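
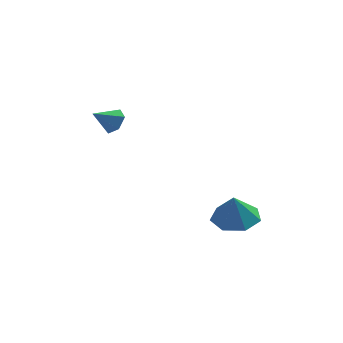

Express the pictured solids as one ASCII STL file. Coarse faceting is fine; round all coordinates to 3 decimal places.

solid 
facet normal 0.079 0.209 -0.975
outer loop
vertex 1.914 -3.201 -2.87
vertex 1.047 -2.896 -2.875
vertex 1.819 -2.425 -2.711
endloop
endfacet
facet normal 0.764 -0.038 0.644
outer loop
vertex 1.914 -3.201 -2.87
vertex 1.819 -2.425 -2.711
vertex 0.953 -3.144 -1.725
endloop
endfacet
facet normal 0.079 0.210 -0.975
outer loop
vertex 1.819 -2.425 -2.711
vertex 1.047 -2.896 -2.875
vertex 1.142 -2.003 -2.675
endloop
endfacet
facet normal 0.384 0.552 0.740
outer loop
vertex 1.819 -2.425 -2.711
vertex 1.142 -2.003 -2.675
vertex 0.953 -3.144 -1.725
endloop
endfacet
facet normal 0.079 0.210 -0.975
outer loop
vertex 1.142 -2.003 -2.675
vertex 1.047 -2.896 -2.875
vertex 0.393 -2.254 -2.79
endloop
endfacet
facet normal -0.321 0.637 0.701
outer loop
vertex 1.142 -2.003 -2.675
vertex 0.393 -2.254 -2.79
vertex 0.953 -3.144 -1.725
endloop
endfacet
facet normal 0.079 0.210 -0.975
outer loop
vertex 0.393 -2.254 -2.79
vertex 1.047 -2.896 -2.875
vertex 0.136 -2.989 -2.969
endloop
endfacet
facet normal -0.818 0.151 0.556
outer loop
vertex 0.393 -2.254 -2.79
vertex 0.136 -2.989 -2.969
vertex 0.953 -3.144 -1.725
endloop
endfacet
facet normal 0.079 0.210 -0.975
outer loop
vertex 0.136 -2.989 -2.969
vertex 1.047 -2.896 -2.875
vertex 0.565 -3.653 -3.077
endloop
endfacet
facet normal -0.733 -0.541 0.414
outer loop
vertex 0.136 -2.989 -2.969
vertex 0.565 -3.653 -3.077
vertex 0.953 -3.144 -1.725
endloop
endfacet
facet normal 0.079 0.210 -0.975
outer loop
vertex 0.565 -3.653 -3.077
vertex 1.047 -2.896 -2.875
vertex 1.356 -3.748 -3.033
endloop
endfacet
facet normal -0.131 -0.915 0.382
outer loop
vertex 0.565 -3.653 -3.077
vertex 1.356 -3.748 -3.033
vertex 0.953 -3.144 -1.725
endloop
endfacet
facet normal 0.079 0.210 -0.975
outer loop
vertex 1.356 -3.748 -3.033
vertex 1.047 -2.896 -2.875
vertex 1.914 -3.201 -2.87
endloop
endfacet
facet normal 0.536 -0.691 0.484
outer loop
vertex 1.356 -3.748 -3.033
vertex 1.914 -3.201 -2.87
vertex 0.953 -3.144 -1.725
endloop
endfacet
facet normal 0.743 0.348 -0.572
outer loop
vertex -3.047 -0.166 1.103
vertex -3.255 -0.464 0.651
vertex -3.435 0.079 0.748
endloop
endfacet
facet normal -0.305 0.594 0.744
outer loop
vertex -3.047 -0.166 1.103
vertex -3.435 0.079 0.748
vertex -4.005 -0.816 1.229
endloop
endfacet
facet normal 0.743 0.348 -0.572
outer loop
vertex -3.435 0.079 0.748
vertex -3.255 -0.464 0.651
vertex -3.643 -0.22 0.296
endloop
endfacet
facet normal -0.837 0.546 0.024
outer loop
vertex -3.435 0.079 0.748
vertex -3.643 -0.22 0.296
vertex -4.005 -0.816 1.229
endloop
endfacet
facet normal 0.743 0.348 -0.572
outer loop
vertex -3.643 -0.22 0.296
vertex -3.255 -0.464 0.651
vertex -3.463 -0.763 0.199
endloop
endfacet
facet normal -0.862 -0.203 -0.464
outer loop
vertex -3.643 -0.22 0.296
vertex -3.463 -0.763 0.199
vertex -4.005 -0.816 1.229
endloop
endfacet
facet normal 0.743 0.347 -0.572
outer loop
vertex -3.463 -0.763 0.199
vertex -3.255 -0.464 0.651
vertex -3.075 -1.007 0.555
endloop
endfacet
facet normal -0.355 -0.905 -0.233
outer loop
vertex -3.463 -0.763 0.199
vertex -3.075 -1.007 0.555
vertex -4.005 -0.816 1.229
endloop
endfacet
facet normal 0.743 0.347 -0.572
outer loop
vertex -3.075 -1.007 0.555
vertex -3.255 -0.464 0.651
vertex -2.867 -0.709 1.006
endloop
endfacet
facet normal 0.176 -0.857 0.485
outer loop
vertex -3.075 -1.007 0.555
vertex -2.867 -0.709 1.006
vertex -4.005 -0.816 1.229
endloop
endfacet
facet normal 0.743 0.348 -0.572
outer loop
vertex -2.867 -0.709 1.006
vertex -3.255 -0.464 0.651
vertex -3.047 -0.166 1.103
endloop
endfacet
facet normal 0.201 -0.107 0.974
outer loop
vertex -2.867 -0.709 1.006
vertex -3.047 -0.166 1.103
vertex -4.005 -0.816 1.229
endloop
endfacet

endsolid


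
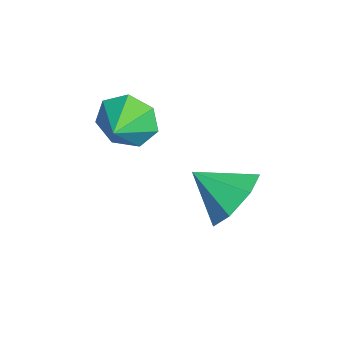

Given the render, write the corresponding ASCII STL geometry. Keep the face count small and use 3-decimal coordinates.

solid 
facet normal 0.235 0.803 -0.547
outer loop
vertex 3.974 2.426 -3.815
vertex 3.226 3.002 -3.291
vertex 4.269 2.866 -3.042
endloop
endfacet
facet normal 0.643 -0.745 0.178
outer loop
vertex 3.974 2.426 -3.815
vertex 4.269 2.866 -3.042
vertex 2.874 1.798 -2.469
endloop
endfacet
facet normal 0.235 0.803 -0.547
outer loop
vertex 4.269 2.866 -3.042
vertex 3.226 3.002 -3.291
vertex 3.778 3.409 -2.456
endloop
endfacet
facet normal 0.559 -0.320 0.765
outer loop
vertex 4.269 2.866 -3.042
vertex 3.778 3.409 -2.456
vertex 2.874 1.798 -2.469
endloop
endfacet
facet normal 0.236 0.803 -0.547
outer loop
vertex 3.778 3.409 -2.456
vertex 3.226 3.002 -3.291
vertex 2.873 3.646 -2.499
endloop
endfacet
facet normal -0.043 0.016 0.999
outer loop
vertex 3.778 3.409 -2.456
vertex 2.873 3.646 -2.499
vertex 2.874 1.798 -2.469
endloop
endfacet
facet normal 0.236 0.803 -0.548
outer loop
vertex 2.873 3.646 -2.499
vertex 3.226 3.002 -3.291
vertex 2.233 3.398 -3.138
endloop
endfacet
facet normal -0.709 0.011 0.705
outer loop
vertex 2.873 3.646 -2.499
vertex 2.233 3.398 -3.138
vertex 2.874 1.798 -2.469
endloop
endfacet
facet normal 0.236 0.803 -0.547
outer loop
vertex 2.233 3.398 -3.138
vertex 3.226 3.002 -3.291
vertex 2.342 2.852 -3.892
endloop
endfacet
facet normal -0.938 -0.332 0.105
outer loop
vertex 2.233 3.398 -3.138
vertex 2.342 2.852 -3.892
vertex 2.874 1.798 -2.469
endloop
endfacet
facet normal 0.236 0.803 -0.547
outer loop
vertex 2.342 2.852 -3.892
vertex 3.226 3.002 -3.291
vertex 3.117 2.419 -4.193
endloop
endfacet
facet normal -0.557 -0.753 -0.350
outer loop
vertex 2.342 2.852 -3.892
vertex 3.117 2.419 -4.193
vertex 2.874 1.798 -2.469
endloop
endfacet
facet normal 0.235 0.803 -0.547
outer loop
vertex 3.117 2.419 -4.193
vertex 3.226 3.002 -3.291
vertex 3.974 2.426 -3.815
endloop
endfacet
facet normal 0.147 -0.937 -0.317
outer loop
vertex 3.117 2.419 -4.193
vertex 3.974 2.426 -3.815
vertex 2.874 1.798 -2.469
endloop
endfacet
facet normal -0.916 0.266 -0.300
outer loop
vertex 2.445 0.343 -1.808
vertex 2.081 -0.025 -1.023
vertex 2.385 0.852 -1.173
endloop
endfacet
facet normal 0.873 0.417 -0.252
outer loop
vertex 2.445 0.343 -1.808
vertex 2.385 0.852 -1.173
vertex 3.079 -0.315 -0.697
endloop
endfacet
facet normal -0.916 0.266 -0.301
outer loop
vertex 2.385 0.852 -1.173
vertex 2.081 -0.025 -1.023
vertex 2.096 0.701 -0.426
endloop
endfacet
facet normal 0.711 0.583 0.393
outer loop
vertex 2.385 0.852 -1.173
vertex 2.096 0.701 -0.426
vertex 3.079 -0.315 -0.697
endloop
endfacet
facet normal -0.916 0.266 -0.300
outer loop
vertex 2.096 0.701 -0.426
vertex 2.081 -0.025 -1.023
vertex 1.796 0.003 -0.128
endloop
endfacet
facet normal 0.437 0.188 0.880
outer loop
vertex 2.096 0.701 -0.426
vertex 1.796 0.003 -0.128
vertex 3.079 -0.315 -0.697
endloop
endfacet
facet normal -0.916 0.267 -0.300
outer loop
vertex 1.796 0.003 -0.128
vertex 2.081 -0.025 -1.023
vertex 1.71 -0.715 -0.504
endloop
endfacet
facet normal 0.257 -0.472 0.843
outer loop
vertex 1.796 0.003 -0.128
vertex 1.71 -0.715 -0.504
vertex 3.079 -0.315 -0.697
endloop
endfacet
facet normal -0.916 0.267 -0.299
outer loop
vertex 1.71 -0.715 -0.504
vertex 2.081 -0.025 -1.023
vertex 1.903 -0.914 -1.272
endloop
endfacet
facet normal 0.307 -0.900 0.310
outer loop
vertex 1.71 -0.715 -0.504
vertex 1.903 -0.914 -1.272
vertex 3.079 -0.315 -0.697
endloop
endfacet
facet normal -0.916 0.267 -0.299
outer loop
vertex 1.903 -0.914 -1.272
vertex 2.081 -0.025 -1.023
vertex 2.23 -0.443 -1.852
endloop
endfacet
facet normal 0.549 -0.773 -0.318
outer loop
vertex 1.903 -0.914 -1.272
vertex 2.23 -0.443 -1.852
vertex 3.079 -0.315 -0.697
endloop
endfacet
facet normal -0.916 0.267 -0.299
outer loop
vertex 2.23 -0.443 -1.852
vertex 2.081 -0.025 -1.023
vertex 2.445 0.343 -1.808
endloop
endfacet
facet normal 0.801 -0.187 -0.568
outer loop
vertex 2.23 -0.443 -1.852
vertex 2.445 0.343 -1.808
vertex 3.079 -0.315 -0.697
endloop
endfacet

endsolid


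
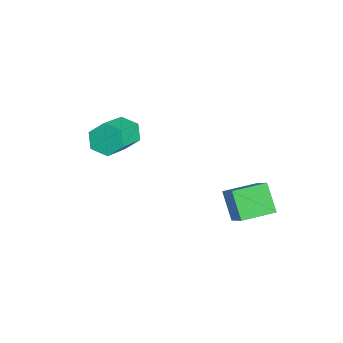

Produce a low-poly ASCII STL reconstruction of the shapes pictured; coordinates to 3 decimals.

solid 
facet normal -0.692 0.476 -0.543
outer loop
vertex -3.525 0.399 3.167
vertex -4.022 -0.157 3.313
vertex -3.975 0.442 3.778
endloop
endfacet
facet normal 0.413 0.878 0.242
outer loop
vertex -3.525 0.399 3.167
vertex -3.975 0.442 3.778
vertex -2.002 -0.647 4.36
endloop
endfacet
facet normal 0.413 0.878 0.242
outer loop
vertex -2.002 -0.647 4.36
vertex -3.975 0.442 3.778
vertex -2.451 -0.604 4.972
endloop
endfacet
facet normal 0.693 -0.475 0.542
outer loop
vertex -2.002 -0.647 4.36
vertex -2.451 -0.604 4.972
vertex -2.498 -1.203 4.507
endloop
endfacet
facet normal -0.693 0.475 -0.542
outer loop
vertex -3.975 0.442 3.778
vertex -4.022 -0.157 3.313
vertex -4.471 -0.114 3.925
endloop
endfacet
facet normal -0.305 0.488 0.817
outer loop
vertex -3.975 0.442 3.778
vertex -4.471 -0.114 3.925
vertex -2.451 -0.604 4.972
endloop
endfacet
facet normal -0.306 0.488 0.818
outer loop
vertex -2.451 -0.604 4.972
vertex -4.471 -0.114 3.925
vertex -2.948 -1.16 5.118
endloop
endfacet
facet normal 0.692 -0.476 0.543
outer loop
vertex -2.451 -0.604 4.972
vertex -2.948 -1.16 5.118
vertex -2.498 -1.203 4.507
endloop
endfacet
facet normal -0.693 0.475 -0.542
outer loop
vertex -4.471 -0.114 3.925
vertex -4.022 -0.157 3.313
vertex -4.518 -0.713 3.46
endloop
endfacet
facet normal -0.719 -0.390 0.575
outer loop
vertex -4.471 -0.114 3.925
vertex -4.518 -0.713 3.46
vertex -2.948 -1.16 5.118
endloop
endfacet
facet normal -0.719 -0.390 0.575
outer loop
vertex -2.948 -1.16 5.118
vertex -4.518 -0.713 3.46
vertex -2.995 -1.759 4.653
endloop
endfacet
facet normal 0.692 -0.476 0.543
outer loop
vertex -2.948 -1.16 5.118
vertex -2.995 -1.759 4.653
vertex -2.498 -1.203 4.507
endloop
endfacet
facet normal -0.693 0.475 -0.542
outer loop
vertex -4.518 -0.713 3.46
vertex -4.022 -0.157 3.313
vertex -4.069 -0.756 2.848
endloop
endfacet
facet normal -0.414 -0.878 -0.242
outer loop
vertex -4.518 -0.713 3.46
vertex -4.069 -0.756 2.848
vertex -2.995 -1.759 4.653
endloop
endfacet
facet normal -0.413 -0.878 -0.242
outer loop
vertex -2.995 -1.759 4.653
vertex -4.069 -0.756 2.848
vertex -2.545 -1.802 4.042
endloop
endfacet
facet normal 0.692 -0.476 0.543
outer loop
vertex -2.995 -1.759 4.653
vertex -2.545 -1.802 4.042
vertex -2.498 -1.203 4.507
endloop
endfacet
facet normal -0.692 0.476 -0.543
outer loop
vertex -4.069 -0.756 2.848
vertex -4.022 -0.157 3.313
vertex -3.572 -0.2 2.702
endloop
endfacet
facet normal 0.306 -0.488 -0.818
outer loop
vertex -4.069 -0.756 2.848
vertex -3.572 -0.2 2.702
vertex -2.545 -1.802 4.042
endloop
endfacet
facet normal 0.305 -0.488 -0.818
outer loop
vertex -2.545 -1.802 4.042
vertex -3.572 -0.2 2.702
vertex -2.049 -1.246 3.895
endloop
endfacet
facet normal 0.693 -0.475 0.542
outer loop
vertex -2.545 -1.802 4.042
vertex -2.049 -1.246 3.895
vertex -2.498 -1.203 4.507
endloop
endfacet
facet normal -0.692 0.476 -0.543
outer loop
vertex -3.572 -0.2 2.702
vertex -4.022 -0.157 3.313
vertex -3.525 0.399 3.167
endloop
endfacet
facet normal 0.719 0.390 -0.575
outer loop
vertex -3.572 -0.2 2.702
vertex -3.525 0.399 3.167
vertex -2.049 -1.246 3.895
endloop
endfacet
facet normal 0.719 0.390 -0.575
outer loop
vertex -2.049 -1.246 3.895
vertex -3.525 0.399 3.167
vertex -2.002 -0.647 4.36
endloop
endfacet
facet normal 0.693 -0.475 0.542
outer loop
vertex -2.049 -1.246 3.895
vertex -2.002 -0.647 4.36
vertex -2.498 -1.203 4.507
endloop
endfacet
facet normal -0.716 -0.017 -0.697
outer loop
vertex -0.145 2.801 2.433
vertex -0.239 4.206 2.496
vertex 0.793 2.907 1.467
endloop
endfacet
facet normal 0.067 -0.997 -0.044
outer loop
vertex 1.939 2.934 2.584
vertex -0.145 2.801 2.433
vertex 0.793 2.907 1.467
endloop
endfacet
facet normal -0.716 -0.016 -0.698
outer loop
vertex 0.793 2.907 1.467
vertex -0.239 4.206 2.496
vertex 0.699 4.313 1.531
endloop
endfacet
facet normal 0.695 0.079 -0.715
outer loop
vertex 0.699 4.313 1.531
vertex 1.939 2.934 2.584
vertex 0.793 2.907 1.467
endloop
endfacet
facet normal -0.695 -0.079 0.715
outer loop
vertex -0.145 2.801 2.433
vertex 0.907 4.233 3.613
vertex -0.239 4.206 2.496
endloop
endfacet
facet normal 0.067 -0.997 -0.045
outer loop
vertex 1.001 2.827 3.549
vertex -0.145 2.801 2.433
vertex 1.939 2.934 2.584
endloop
endfacet
facet normal -0.695 -0.079 0.715
outer loop
vertex 1.001 2.827 3.549
vertex 0.907 4.233 3.613
vertex -0.145 2.801 2.433
endloop
endfacet
facet normal -0.067 0.997 0.045
outer loop
vertex -0.239 4.206 2.496
vertex 0.907 4.233 3.613
vertex 0.699 4.313 1.531
endloop
endfacet
facet normal 0.695 0.079 -0.715
outer loop
vertex 1.845 4.339 2.647
vertex 1.939 2.934 2.584
vertex 0.699 4.313 1.531
endloop
endfacet
facet normal -0.066 0.997 0.045
outer loop
vertex 0.699 4.313 1.531
vertex 0.907 4.233 3.613
vertex 1.845 4.339 2.647
endloop
endfacet
facet normal 0.716 0.017 0.698
outer loop
vertex 1.845 4.339 2.647
vertex 1.001 2.827 3.549
vertex 1.939 2.934 2.584
endloop
endfacet
facet normal 0.716 0.016 0.697
outer loop
vertex 0.907 4.233 3.613
vertex 1.001 2.827 3.549
vertex 1.845 4.339 2.647
endloop
endfacet

endsolid


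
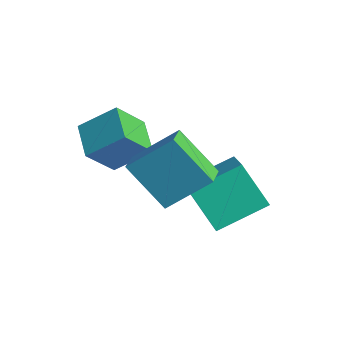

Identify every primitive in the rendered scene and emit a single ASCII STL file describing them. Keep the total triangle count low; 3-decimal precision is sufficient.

solid 
facet normal -0.470 -0.652 -0.595
outer loop
vertex -1.391 -2.124 1.804
vertex -2.748 -1.539 2.235
vertex -1.316 -0.996 0.508
endloop
endfacet
facet normal 0.881 -0.380 -0.280
outer loop
vertex -0.512 0.119 1.525
vertex -1.391 -2.124 1.804
vertex -1.316 -0.996 0.508
endloop
endfacet
facet normal -0.470 -0.652 -0.595
outer loop
vertex -1.316 -0.996 0.508
vertex -2.748 -1.539 2.235
vertex -2.673 -0.411 0.939
endloop
endfacet
facet normal 0.043 0.656 -0.754
outer loop
vertex -2.673 -0.411 0.939
vertex -0.512 0.119 1.525
vertex -1.316 -0.996 0.508
endloop
endfacet
facet normal -0.043 -0.656 0.754
outer loop
vertex -1.391 -2.124 1.804
vertex -1.944 -0.424 3.252
vertex -2.748 -1.539 2.235
endloop
endfacet
facet normal 0.881 -0.380 -0.280
outer loop
vertex -0.587 -1.009 2.821
vertex -1.391 -2.124 1.804
vertex -0.512 0.119 1.525
endloop
endfacet
facet normal -0.043 -0.656 0.754
outer loop
vertex -0.587 -1.009 2.821
vertex -1.944 -0.424 3.252
vertex -1.391 -2.124 1.804
endloop
endfacet
facet normal -0.881 0.380 0.280
outer loop
vertex -2.748 -1.539 2.235
vertex -1.944 -0.424 3.252
vertex -2.673 -0.411 0.939
endloop
endfacet
facet normal 0.043 0.656 -0.754
outer loop
vertex -1.869 0.704 1.956
vertex -0.512 0.119 1.525
vertex -2.673 -0.411 0.939
endloop
endfacet
facet normal -0.881 0.380 0.280
outer loop
vertex -2.673 -0.411 0.939
vertex -1.944 -0.424 3.252
vertex -1.869 0.704 1.956
endloop
endfacet
facet normal 0.470 0.652 0.595
outer loop
vertex -1.869 0.704 1.956
vertex -0.587 -1.009 2.821
vertex -0.512 0.119 1.525
endloop
endfacet
facet normal 0.470 0.652 0.595
outer loop
vertex -1.944 -0.424 3.252
vertex -0.587 -1.009 2.821
vertex -1.869 0.704 1.956
endloop
endfacet
facet normal -0.647 0.693 -0.319
outer loop
vertex 0.688 0.383 3.389
vertex 2.116 1.001 1.834
vertex -0.153 -1.011 2.064
endloop
endfacet
facet normal -0.649 -0.281 0.707
outer loop
vertex 0.584 -1.801 2.426
vertex 0.688 0.383 3.389
vertex -0.153 -1.011 2.064
endloop
endfacet
facet normal -0.647 0.693 -0.318
outer loop
vertex -0.153 -1.011 2.064
vertex 2.116 1.001 1.834
vertex 1.274 -0.393 0.508
endloop
endfacet
facet normal -0.401 -0.664 -0.631
outer loop
vertex 1.274 -0.393 0.508
vertex 0.584 -1.801 2.426
vertex -0.153 -1.011 2.064
endloop
endfacet
facet normal 0.401 0.663 0.632
outer loop
vertex 0.688 0.383 3.389
vertex 2.853 0.211 2.196
vertex 2.116 1.001 1.834
endloop
endfacet
facet normal -0.649 -0.281 0.707
outer loop
vertex 1.426 -0.407 3.752
vertex 0.688 0.383 3.389
vertex 0.584 -1.801 2.426
endloop
endfacet
facet normal 0.401 0.664 0.631
outer loop
vertex 1.426 -0.407 3.752
vertex 2.853 0.211 2.196
vertex 0.688 0.383 3.389
endloop
endfacet
facet normal 0.649 0.281 -0.707
outer loop
vertex 2.116 1.001 1.834
vertex 2.853 0.211 2.196
vertex 1.274 -0.393 0.508
endloop
endfacet
facet normal -0.400 -0.664 -0.631
outer loop
vertex 2.012 -1.183 0.871
vertex 0.584 -1.801 2.426
vertex 1.274 -0.393 0.508
endloop
endfacet
facet normal 0.649 0.281 -0.707
outer loop
vertex 1.274 -0.393 0.508
vertex 2.853 0.211 2.196
vertex 2.012 -1.183 0.871
endloop
endfacet
facet normal 0.647 -0.693 0.318
outer loop
vertex 2.012 -1.183 0.871
vertex 1.426 -0.407 3.752
vertex 0.584 -1.801 2.426
endloop
endfacet
facet normal 0.647 -0.693 0.318
outer loop
vertex 2.853 0.211 2.196
vertex 1.426 -0.407 3.752
vertex 2.012 -1.183 0.871
endloop
endfacet
facet normal -0.610 -0.161 0.776
outer loop
vertex 1.705 2.331 1.232
vertex 0.203 3.16 0.224
vertex 1.183 0.398 0.42
endloop
endfacet
facet normal 0.755 -0.417 0.507
outer loop
vertex 2.397 0.72 -1.124
vertex 1.705 2.331 1.232
vertex 1.183 0.398 0.42
endloop
endfacet
facet normal -0.610 -0.161 0.776
outer loop
vertex 1.183 0.398 0.42
vertex 0.203 3.16 0.224
vertex -0.319 1.228 -0.588
endloop
endfacet
facet normal -0.242 -0.894 -0.376
outer loop
vertex -0.319 1.228 -0.588
vertex 2.397 0.72 -1.124
vertex 1.183 0.398 0.42
endloop
endfacet
facet normal 0.241 0.895 0.376
outer loop
vertex 1.705 2.331 1.232
vertex 1.417 3.482 -1.32
vertex 0.203 3.16 0.224
endloop
endfacet
facet normal 0.755 -0.417 0.507
outer loop
vertex 2.919 2.652 -0.312
vertex 1.705 2.331 1.232
vertex 2.397 0.72 -1.124
endloop
endfacet
facet normal 0.242 0.894 0.376
outer loop
vertex 2.919 2.652 -0.312
vertex 1.417 3.482 -1.32
vertex 1.705 2.331 1.232
endloop
endfacet
facet normal -0.755 0.417 -0.507
outer loop
vertex 0.203 3.16 0.224
vertex 1.417 3.482 -1.32
vertex -0.319 1.228 -0.588
endloop
endfacet
facet normal -0.242 -0.895 -0.376
outer loop
vertex 0.895 1.549 -2.132
vertex 2.397 0.72 -1.124
vertex -0.319 1.228 -0.588
endloop
endfacet
facet normal -0.755 0.417 -0.507
outer loop
vertex -0.319 1.228 -0.588
vertex 1.417 3.482 -1.32
vertex 0.895 1.549 -2.132
endloop
endfacet
facet normal 0.610 0.161 -0.776
outer loop
vertex 0.895 1.549 -2.132
vertex 2.919 2.652 -0.312
vertex 2.397 0.72 -1.124
endloop
endfacet
facet normal 0.610 0.161 -0.776
outer loop
vertex 1.417 3.482 -1.32
vertex 2.919 2.652 -0.312
vertex 0.895 1.549 -2.132
endloop
endfacet

endsolid


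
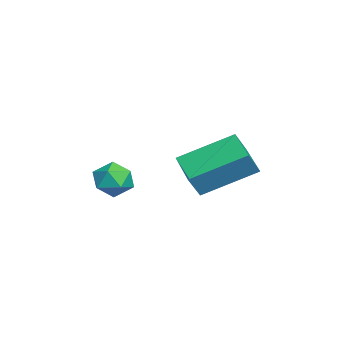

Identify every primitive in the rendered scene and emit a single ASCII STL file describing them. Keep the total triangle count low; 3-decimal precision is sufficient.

solid 
facet normal -0.437 0.360 -0.824
outer loop
vertex -1.053 2.312 2.296
vertex 0.033 2.684 1.883
vertex -0.81 0.663 1.447
endloop
endfacet
facet normal -0.890 -0.305 0.338
outer loop
vertex -0.413 0.336 2.197
vertex -1.053 2.312 2.296
vertex -0.81 0.663 1.447
endloop
endfacet
facet normal -0.437 0.360 -0.824
outer loop
vertex -0.81 0.663 1.447
vertex 0.033 2.684 1.883
vertex 0.275 1.036 1.034
endloop
endfacet
facet normal 0.130 -0.882 -0.453
outer loop
vertex 0.275 1.036 1.034
vertex -0.413 0.336 2.197
vertex -0.81 0.663 1.447
endloop
endfacet
facet normal -0.130 0.882 0.453
outer loop
vertex -1.053 2.312 2.296
vertex 0.43 2.357 2.633
vertex 0.033 2.684 1.883
endloop
endfacet
facet normal -0.890 -0.305 0.339
outer loop
vertex -0.655 1.984 3.046
vertex -1.053 2.312 2.296
vertex -0.413 0.336 2.197
endloop
endfacet
facet normal -0.130 0.881 0.454
outer loop
vertex -0.655 1.984 3.046
vertex 0.43 2.357 2.633
vertex -1.053 2.312 2.296
endloop
endfacet
facet normal 0.890 0.305 -0.338
outer loop
vertex 0.033 2.684 1.883
vertex 0.43 2.357 2.633
vertex 0.275 1.036 1.034
endloop
endfacet
facet normal 0.129 -0.882 -0.454
outer loop
vertex 0.673 0.708 1.784
vertex -0.413 0.336 2.197
vertex 0.275 1.036 1.034
endloop
endfacet
facet normal 0.890 0.306 -0.339
outer loop
vertex 0.275 1.036 1.034
vertex 0.43 2.357 2.633
vertex 0.673 0.708 1.784
endloop
endfacet
facet normal 0.437 -0.360 0.824
outer loop
vertex 0.673 0.708 1.784
vertex -0.655 1.984 3.046
vertex -0.413 0.336 2.197
endloop
endfacet
facet normal 0.437 -0.360 0.824
outer loop
vertex 0.43 2.357 2.633
vertex -0.655 1.984 3.046
vertex 0.673 0.708 1.784
endloop
endfacet
facet normal -0.852 0.087 0.516
outer loop
vertex -0.684 -0.992 1.554
vertex -0.796 -1.651 1.48
vertex -0.451 -1.426 2.012
endloop
endfacet
facet normal -0.376 0.570 0.731
outer loop
vertex -0.684 -0.992 1.554
vertex -0.451 -1.426 2.012
vertex -0.067 -0.912 1.809
endloop
endfacet
facet normal -0.194 0.967 0.165
outer loop
vertex -0.684 -0.992 1.554
vertex -0.067 -0.912 1.809
vertex -0.173 -0.821 1.151
endloop
endfacet
facet normal -0.557 0.729 -0.397
outer loop
vertex -0.684 -0.992 1.554
vertex -0.173 -0.821 1.151
vertex -0.624 -1.277 0.947
endloop
endfacet
facet normal -0.966 0.185 -0.182
outer loop
vertex -0.684 -0.992 1.554
vertex -0.624 -1.277 0.947
vertex -0.796 -1.651 1.48
endloop
endfacet
facet normal 0.206 0.222 0.953
outer loop
vertex -0.067 -0.912 1.809
vertex -0.451 -1.426 2.012
vertex 0.204 -1.523 1.893
endloop
endfacet
facet normal -0.565 -0.561 0.604
outer loop
vertex -0.451 -1.426 2.012
vertex -0.796 -1.651 1.48
vertex -0.247 -1.979 1.689
endloop
endfacet
facet normal -0.749 -0.404 -0.525
outer loop
vertex -0.796 -1.651 1.48
vertex -0.624 -1.277 0.947
vertex -0.353 -1.888 1.031
endloop
endfacet
facet normal -0.088 0.478 -0.874
outer loop
vertex -0.624 -1.277 0.947
vertex -0.173 -0.821 1.151
vertex 0.031 -1.374 0.828
endloop
endfacet
facet normal 0.502 0.864 0.039
outer loop
vertex -0.173 -0.821 1.151
vertex -0.067 -0.912 1.809
vertex 0.376 -1.149 1.36
endloop
endfacet
facet normal 0.557 -0.729 0.397
outer loop
vertex 0.264 -1.808 1.286
vertex 0.204 -1.523 1.893
vertex -0.247 -1.979 1.689
endloop
endfacet
facet normal 0.194 -0.967 -0.165
outer loop
vertex 0.264 -1.808 1.286
vertex -0.247 -1.979 1.689
vertex -0.353 -1.888 1.031
endloop
endfacet
facet normal 0.376 -0.570 -0.731
outer loop
vertex 0.264 -1.808 1.286
vertex -0.353 -1.888 1.031
vertex 0.031 -1.374 0.828
endloop
endfacet
facet normal 0.852 -0.087 -0.516
outer loop
vertex 0.264 -1.808 1.286
vertex 0.031 -1.374 0.828
vertex 0.376 -1.149 1.36
endloop
endfacet
facet normal 0.966 -0.185 0.182
outer loop
vertex 0.264 -1.808 1.286
vertex 0.376 -1.149 1.36
vertex 0.204 -1.523 1.893
endloop
endfacet
facet normal 0.088 -0.478 0.874
outer loop
vertex -0.247 -1.979 1.689
vertex 0.204 -1.523 1.893
vertex -0.451 -1.426 2.012
endloop
endfacet
facet normal -0.502 -0.864 -0.039
outer loop
vertex -0.353 -1.888 1.031
vertex -0.247 -1.979 1.689
vertex -0.796 -1.651 1.48
endloop
endfacet
facet normal -0.206 -0.222 -0.953
outer loop
vertex 0.031 -1.374 0.828
vertex -0.353 -1.888 1.031
vertex -0.624 -1.277 0.947
endloop
endfacet
facet normal 0.565 0.561 -0.604
outer loop
vertex 0.376 -1.149 1.36
vertex 0.031 -1.374 0.828
vertex -0.173 -0.821 1.151
endloop
endfacet
facet normal 0.749 0.404 0.525
outer loop
vertex 0.204 -1.523 1.893
vertex 0.376 -1.149 1.36
vertex -0.067 -0.912 1.809
endloop
endfacet

endsolid


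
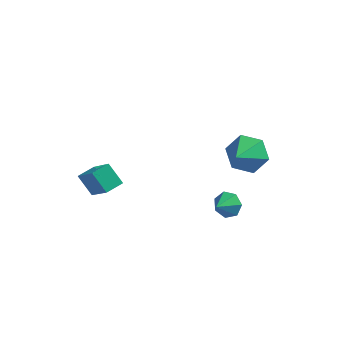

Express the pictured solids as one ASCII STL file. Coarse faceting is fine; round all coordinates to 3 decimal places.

solid 
facet normal 0.058 0.837 -0.544
outer loop
vertex 3.124 3.05 -3.365
vertex 2.618 3.595 -2.581
vertex 3.696 3.522 -2.579
endloop
endfacet
facet normal 0.709 -0.698 -0.097
outer loop
vertex 3.124 3.05 -3.365
vertex 3.696 3.522 -2.579
vertex 2.522 2.205 -1.679
endloop
endfacet
facet normal 0.058 0.837 -0.544
outer loop
vertex 3.696 3.522 -2.579
vertex 2.618 3.595 -2.581
vertex 3.19 4.066 -1.796
endloop
endfacet
facet normal 0.739 -0.225 0.634
outer loop
vertex 3.696 3.522 -2.579
vertex 3.19 4.066 -1.796
vertex 2.522 2.205 -1.679
endloop
endfacet
facet normal 0.058 0.837 -0.544
outer loop
vertex 3.19 4.066 -1.796
vertex 2.618 3.595 -2.581
vertex 2.112 4.139 -1.798
endloop
endfacet
facet normal 0.002 0.062 0.998
outer loop
vertex 3.19 4.066 -1.796
vertex 2.112 4.139 -1.798
vertex 2.522 2.205 -1.679
endloop
endfacet
facet normal 0.058 0.837 -0.544
outer loop
vertex 2.112 4.139 -1.798
vertex 2.618 3.595 -2.581
vertex 1.541 3.668 -2.584
endloop
endfacet
facet normal -0.766 -0.124 0.631
outer loop
vertex 2.112 4.139 -1.798
vertex 1.541 3.668 -2.584
vertex 2.522 2.205 -1.679
endloop
endfacet
facet normal 0.058 0.837 -0.544
outer loop
vertex 1.541 3.668 -2.584
vertex 2.618 3.595 -2.581
vertex 2.046 3.124 -3.367
endloop
endfacet
facet normal -0.797 -0.596 -0.100
outer loop
vertex 1.541 3.668 -2.584
vertex 2.046 3.124 -3.367
vertex 2.522 2.205 -1.679
endloop
endfacet
facet normal 0.058 0.837 -0.544
outer loop
vertex 2.046 3.124 -3.367
vertex 2.618 3.595 -2.581
vertex 3.124 3.05 -3.365
endloop
endfacet
facet normal -0.060 -0.884 -0.464
outer loop
vertex 2.046 3.124 -3.367
vertex 3.124 3.05 -3.365
vertex 2.522 2.205 -1.679
endloop
endfacet
facet normal 0.209 0.822 -0.529
outer loop
vertex 3.934 -1.87 -1.726
vertex 3.392 -1.55 -1.443
vertex 4.044 -1.572 -1.219
endloop
endfacet
facet normal 0.725 -0.651 0.225
outer loop
vertex 3.934 -1.87 -1.726
vertex 4.044 -1.572 -1.219
vertex 3.168 -2.43 -0.877
endloop
endfacet
facet normal 0.210 0.822 -0.529
outer loop
vertex 4.044 -1.572 -1.219
vertex 3.392 -1.55 -1.443
vertex 3.664 -1.257 -0.88
endloop
endfacet
facet normal 0.538 -0.225 0.812
outer loop
vertex 4.044 -1.572 -1.219
vertex 3.664 -1.257 -0.88
vertex 3.168 -2.43 -0.877
endloop
endfacet
facet normal 0.209 0.822 -0.529
outer loop
vertex 3.664 -1.257 -0.88
vertex 3.392 -1.55 -1.443
vertex 3.079 -1.163 -0.965
endloop
endfacet
facet normal -0.134 0.059 0.989
outer loop
vertex 3.664 -1.257 -0.88
vertex 3.079 -1.163 -0.965
vertex 3.168 -2.43 -0.877
endloop
endfacet
facet normal 0.210 0.823 -0.529
outer loop
vertex 3.079 -1.163 -0.965
vertex 3.392 -1.55 -1.443
vertex 2.73 -1.36 -1.41
endloop
endfacet
facet normal -0.784 -0.012 0.620
outer loop
vertex 3.079 -1.163 -0.965
vertex 2.73 -1.36 -1.41
vertex 3.168 -2.43 -0.877
endloop
endfacet
facet normal 0.210 0.823 -0.529
outer loop
vertex 2.73 -1.36 -1.41
vertex 3.392 -1.55 -1.443
vertex 2.879 -1.7 -1.88
endloop
endfacet
facet normal -0.923 -0.385 -0.014
outer loop
vertex 2.73 -1.36 -1.41
vertex 2.879 -1.7 -1.88
vertex 3.168 -2.43 -0.877
endloop
endfacet
facet normal 0.210 0.822 -0.529
outer loop
vertex 2.879 -1.7 -1.88
vertex 3.392 -1.55 -1.443
vertex 3.415 -1.927 -2.02
endloop
endfacet
facet normal -0.445 -0.780 -0.440
outer loop
vertex 2.879 -1.7 -1.88
vertex 3.415 -1.927 -2.02
vertex 3.168 -2.43 -0.877
endloop
endfacet
facet normal 0.209 0.822 -0.529
outer loop
vertex 3.415 -1.927 -2.02
vertex 3.392 -1.55 -1.443
vertex 3.934 -1.87 -1.726
endloop
endfacet
facet normal 0.287 -0.898 -0.333
outer loop
vertex 3.415 -1.927 -2.02
vertex 3.934 -1.87 -1.726
vertex 3.168 -2.43 -0.877
endloop
endfacet
facet normal -0.664 0.273 0.696
outer loop
vertex -2.3 -2.979 0.212
vertex -1.833 -2.237 0.366
vertex -3.43 -1.961 -1.265
endloop
endfacet
facet normal -0.524 -0.834 -0.173
outer loop
vertex -2.647 -2.283 -2.086
vertex -2.3 -2.979 0.212
vertex -3.43 -1.961 -1.265
endloop
endfacet
facet normal -0.664 0.273 0.696
outer loop
vertex -3.43 -1.961 -1.265
vertex -1.833 -2.237 0.366
vertex -2.963 -1.219 -1.111
endloop
endfacet
facet normal -0.533 0.480 -0.697
outer loop
vertex -2.963 -1.219 -1.111
vertex -2.647 -2.283 -2.086
vertex -3.43 -1.961 -1.265
endloop
endfacet
facet normal 0.533 -0.480 0.697
outer loop
vertex -2.3 -2.979 0.212
vertex -1.05 -2.559 -0.455
vertex -1.833 -2.237 0.366
endloop
endfacet
facet normal -0.524 -0.834 -0.173
outer loop
vertex -1.517 -3.301 -0.609
vertex -2.3 -2.979 0.212
vertex -2.647 -2.283 -2.086
endloop
endfacet
facet normal 0.533 -0.480 0.697
outer loop
vertex -1.517 -3.301 -0.609
vertex -1.05 -2.559 -0.455
vertex -2.3 -2.979 0.212
endloop
endfacet
facet normal 0.524 0.834 0.173
outer loop
vertex -1.833 -2.237 0.366
vertex -1.05 -2.559 -0.455
vertex -2.963 -1.219 -1.111
endloop
endfacet
facet normal -0.533 0.480 -0.697
outer loop
vertex -2.18 -1.541 -1.932
vertex -2.647 -2.283 -2.086
vertex -2.963 -1.219 -1.111
endloop
endfacet
facet normal 0.524 0.834 0.173
outer loop
vertex -2.963 -1.219 -1.111
vertex -1.05 -2.559 -0.455
vertex -2.18 -1.541 -1.932
endloop
endfacet
facet normal 0.664 -0.273 -0.696
outer loop
vertex -2.18 -1.541 -1.932
vertex -1.517 -3.301 -0.609
vertex -2.647 -2.283 -2.086
endloop
endfacet
facet normal 0.664 -0.273 -0.696
outer loop
vertex -1.05 -2.559 -0.455
vertex -1.517 -3.301 -0.609
vertex -2.18 -1.541 -1.932
endloop
endfacet

endsolid


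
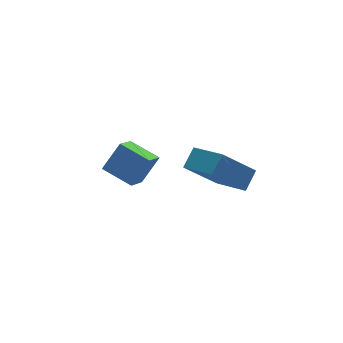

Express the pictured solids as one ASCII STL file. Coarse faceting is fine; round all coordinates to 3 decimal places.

solid 
facet normal -0.551 -0.546 0.631
outer loop
vertex -2.731 0.231 4.456
vertex -3.445 1.387 4.833
vertex -3.64 -0.005 3.458
endloop
endfacet
facet normal 0.507 -0.820 -0.268
outer loop
vertex -2.775 0.853 2.467
vertex -2.731 0.231 4.456
vertex -3.64 -0.005 3.458
endloop
endfacet
facet normal -0.551 -0.546 0.631
outer loop
vertex -3.64 -0.005 3.458
vertex -3.445 1.387 4.833
vertex -4.354 1.151 3.835
endloop
endfacet
facet normal -0.663 -0.172 -0.728
outer loop
vertex -4.354 1.151 3.835
vertex -2.775 0.853 2.467
vertex -3.64 -0.005 3.458
endloop
endfacet
facet normal 0.663 0.172 0.728
outer loop
vertex -2.731 0.231 4.456
vertex -2.58 2.245 3.842
vertex -3.445 1.387 4.833
endloop
endfacet
facet normal 0.507 -0.820 -0.268
outer loop
vertex -1.866 1.089 3.465
vertex -2.731 0.231 4.456
vertex -2.775 0.853 2.467
endloop
endfacet
facet normal 0.663 0.172 0.728
outer loop
vertex -1.866 1.089 3.465
vertex -2.58 2.245 3.842
vertex -2.731 0.231 4.456
endloop
endfacet
facet normal -0.507 0.820 0.268
outer loop
vertex -3.445 1.387 4.833
vertex -2.58 2.245 3.842
vertex -4.354 1.151 3.835
endloop
endfacet
facet normal -0.663 -0.172 -0.728
outer loop
vertex -3.489 2.009 2.844
vertex -2.775 0.853 2.467
vertex -4.354 1.151 3.835
endloop
endfacet
facet normal -0.507 0.820 0.268
outer loop
vertex -4.354 1.151 3.835
vertex -2.58 2.245 3.842
vertex -3.489 2.009 2.844
endloop
endfacet
facet normal 0.551 0.546 -0.631
outer loop
vertex -3.489 2.009 2.844
vertex -1.866 1.089 3.465
vertex -2.775 0.853 2.467
endloop
endfacet
facet normal 0.551 0.546 -0.631
outer loop
vertex -2.58 2.245 3.842
vertex -1.866 1.089 3.465
vertex -3.489 2.009 2.844
endloop
endfacet
facet normal -0.683 0.171 0.710
outer loop
vertex 1.045 1.178 2.241
vertex 0.595 2.848 1.407
vertex 0.305 0.682 1.649
endloop
endfacet
facet normal 0.235 -0.869 0.435
outer loop
vertex 1.705 0.332 0.193
vertex 1.045 1.178 2.241
vertex 0.305 0.682 1.649
endloop
endfacet
facet normal -0.683 0.171 0.710
outer loop
vertex 0.305 0.682 1.649
vertex 0.595 2.848 1.407
vertex -0.145 2.352 0.815
endloop
endfacet
facet normal -0.692 -0.463 -0.554
outer loop
vertex -0.145 2.352 0.815
vertex 1.705 0.332 0.193
vertex 0.305 0.682 1.649
endloop
endfacet
facet normal 0.692 0.463 0.554
outer loop
vertex 1.045 1.178 2.241
vertex 1.995 2.498 -0.049
vertex 0.595 2.848 1.407
endloop
endfacet
facet normal 0.235 -0.869 0.435
outer loop
vertex 2.445 0.828 0.785
vertex 1.045 1.178 2.241
vertex 1.705 0.332 0.193
endloop
endfacet
facet normal 0.692 0.463 0.554
outer loop
vertex 2.445 0.828 0.785
vertex 1.995 2.498 -0.049
vertex 1.045 1.178 2.241
endloop
endfacet
facet normal -0.235 0.869 -0.435
outer loop
vertex 0.595 2.848 1.407
vertex 1.995 2.498 -0.049
vertex -0.145 2.352 0.815
endloop
endfacet
facet normal -0.692 -0.463 -0.554
outer loop
vertex 1.255 2.002 -0.641
vertex 1.705 0.332 0.193
vertex -0.145 2.352 0.815
endloop
endfacet
facet normal -0.235 0.869 -0.435
outer loop
vertex -0.145 2.352 0.815
vertex 1.995 2.498 -0.049
vertex 1.255 2.002 -0.641
endloop
endfacet
facet normal 0.683 -0.171 -0.710
outer loop
vertex 1.255 2.002 -0.641
vertex 2.445 0.828 0.785
vertex 1.705 0.332 0.193
endloop
endfacet
facet normal 0.683 -0.171 -0.710
outer loop
vertex 1.995 2.498 -0.049
vertex 2.445 0.828 0.785
vertex 1.255 2.002 -0.641
endloop
endfacet

endsolid


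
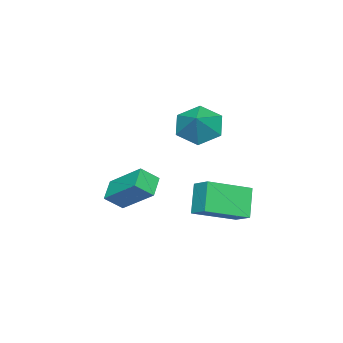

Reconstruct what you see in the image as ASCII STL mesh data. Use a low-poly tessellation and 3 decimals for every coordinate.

solid 
facet normal -0.727 -0.308 -0.613
outer loop
vertex -1.021 0.638 0.394
vertex -1.7 1.349 0.842
vertex -1.103 1.636 -0.011
endloop
endfacet
facet normal 0.969 -0.020 -0.246
outer loop
vertex -1.021 0.638 0.394
vertex -1.103 1.636 -0.011
vertex -0.66 1.791 1.718
endloop
endfacet
facet normal -0.727 -0.309 -0.613
outer loop
vertex -1.103 1.636 -0.011
vertex -1.7 1.349 0.842
vertex -1.782 2.346 0.436
endloop
endfacet
facet normal 0.628 0.744 -0.228
outer loop
vertex -1.103 1.636 -0.011
vertex -1.782 2.346 0.436
vertex -0.66 1.791 1.718
endloop
endfacet
facet normal -0.727 -0.309 -0.613
outer loop
vertex -1.782 2.346 0.436
vertex -1.7 1.349 0.842
vertex -2.379 2.06 1.289
endloop
endfacet
facet normal 0.058 0.934 0.354
outer loop
vertex -1.782 2.346 0.436
vertex -2.379 2.06 1.289
vertex -0.66 1.791 1.718
endloop
endfacet
facet normal -0.727 -0.309 -0.613
outer loop
vertex -2.379 2.06 1.289
vertex -1.7 1.349 0.842
vertex -2.297 1.062 1.695
endloop
endfacet
facet normal -0.173 0.359 0.917
outer loop
vertex -2.379 2.06 1.289
vertex -2.297 1.062 1.695
vertex -0.66 1.791 1.718
endloop
endfacet
facet normal -0.727 -0.308 -0.613
outer loop
vertex -2.297 1.062 1.695
vertex -1.7 1.349 0.842
vertex -1.618 0.351 1.247
endloop
endfacet
facet normal 0.168 -0.406 0.898
outer loop
vertex -2.297 1.062 1.695
vertex -1.618 0.351 1.247
vertex -0.66 1.791 1.718
endloop
endfacet
facet normal -0.727 -0.308 -0.613
outer loop
vertex -1.618 0.351 1.247
vertex -1.7 1.349 0.842
vertex -1.021 0.638 0.394
endloop
endfacet
facet normal 0.739 -0.595 0.317
outer loop
vertex -1.618 0.351 1.247
vertex -1.021 0.638 0.394
vertex -0.66 1.791 1.718
endloop
endfacet
facet normal -0.537 0.553 -0.637
outer loop
vertex -1.679 -2.078 -3.819
vertex -1.459 -0.412 -2.559
vertex -0.725 -1.787 -4.37
endloop
endfacet
facet normal -0.105 -0.793 -0.600
outer loop
vertex -0.161 -2.368 -3.701
vertex -1.679 -2.078 -3.819
vertex -0.725 -1.787 -4.37
endloop
endfacet
facet normal -0.537 0.553 -0.637
outer loop
vertex -0.725 -1.787 -4.37
vertex -1.459 -0.412 -2.559
vertex -0.505 -0.121 -3.111
endloop
endfacet
facet normal 0.837 0.255 -0.484
outer loop
vertex -0.505 -0.121 -3.111
vertex -0.161 -2.368 -3.701
vertex -0.725 -1.787 -4.37
endloop
endfacet
facet normal -0.837 -0.255 0.484
outer loop
vertex -1.679 -2.078 -3.819
vertex -0.895 -0.993 -1.89
vertex -1.459 -0.412 -2.559
endloop
endfacet
facet normal -0.105 -0.793 -0.600
outer loop
vertex -1.115 -2.659 -3.149
vertex -1.679 -2.078 -3.819
vertex -0.161 -2.368 -3.701
endloop
endfacet
facet normal -0.837 -0.255 0.484
outer loop
vertex -1.115 -2.659 -3.149
vertex -0.895 -0.993 -1.89
vertex -1.679 -2.078 -3.819
endloop
endfacet
facet normal 0.105 0.793 0.600
outer loop
vertex -1.459 -0.412 -2.559
vertex -0.895 -0.993 -1.89
vertex -0.505 -0.121 -3.111
endloop
endfacet
facet normal 0.837 0.255 -0.484
outer loop
vertex 0.059 -0.702 -2.441
vertex -0.161 -2.368 -3.701
vertex -0.505 -0.121 -3.111
endloop
endfacet
facet normal 0.105 0.793 0.600
outer loop
vertex -0.505 -0.121 -3.111
vertex -0.895 -0.993 -1.89
vertex 0.059 -0.702 -2.441
endloop
endfacet
facet normal 0.537 -0.553 0.637
outer loop
vertex 0.059 -0.702 -2.441
vertex -1.115 -2.659 -3.149
vertex -0.161 -2.368 -3.701
endloop
endfacet
facet normal 0.537 -0.553 0.638
outer loop
vertex -0.895 -0.993 -1.89
vertex -1.115 -2.659 -3.149
vertex 0.059 -0.702 -2.441
endloop
endfacet
facet normal -0.754 0.551 -0.358
outer loop
vertex -1.996 3.07 -2.677
vertex -1.614 3.914 -2.182
vertex -1.142 3.421 -3.934
endloop
endfacet
facet normal -0.363 -0.804 -0.471
outer loop
vertex 0.494 2.226 -3.158
vertex -1.996 3.07 -2.677
vertex -1.142 3.421 -3.934
endloop
endfacet
facet normal -0.754 0.551 -0.358
outer loop
vertex -1.142 3.421 -3.934
vertex -1.614 3.914 -2.182
vertex -0.76 4.265 -3.44
endloop
endfacet
facet normal 0.547 0.225 -0.807
outer loop
vertex -0.76 4.265 -3.44
vertex 0.494 2.226 -3.158
vertex -1.142 3.421 -3.934
endloop
endfacet
facet normal -0.547 -0.225 0.806
outer loop
vertex -1.996 3.07 -2.677
vertex 0.022 2.719 -1.406
vertex -1.614 3.914 -2.182
endloop
endfacet
facet normal -0.363 -0.804 -0.471
outer loop
vertex -0.36 1.875 -1.9
vertex -1.996 3.07 -2.677
vertex 0.494 2.226 -3.158
endloop
endfacet
facet normal -0.547 -0.224 0.806
outer loop
vertex -0.36 1.875 -1.9
vertex 0.022 2.719 -1.406
vertex -1.996 3.07 -2.677
endloop
endfacet
facet normal 0.364 0.804 0.471
outer loop
vertex -1.614 3.914 -2.182
vertex 0.022 2.719 -1.406
vertex -0.76 4.265 -3.44
endloop
endfacet
facet normal 0.547 0.225 -0.806
outer loop
vertex 0.876 3.07 -2.663
vertex 0.494 2.226 -3.158
vertex -0.76 4.265 -3.44
endloop
endfacet
facet normal 0.363 0.804 0.471
outer loop
vertex -0.76 4.265 -3.44
vertex 0.022 2.719 -1.406
vertex 0.876 3.07 -2.663
endloop
endfacet
facet normal 0.754 -0.551 0.358
outer loop
vertex 0.876 3.07 -2.663
vertex -0.36 1.875 -1.9
vertex 0.494 2.226 -3.158
endloop
endfacet
facet normal 0.754 -0.551 0.358
outer loop
vertex 0.022 2.719 -1.406
vertex -0.36 1.875 -1.9
vertex 0.876 3.07 -2.663
endloop
endfacet

endsolid


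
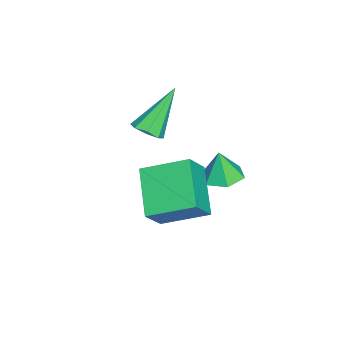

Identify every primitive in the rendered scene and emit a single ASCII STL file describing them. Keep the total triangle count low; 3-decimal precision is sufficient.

solid 
facet normal 0.513 -0.359 -0.780
outer loop
vertex -0.162 -2.566 3.198
vertex -0.501 -2.985 3.168
vertex -0.485 -2.491 2.951
endloop
endfacet
facet normal 0.202 0.979 0.033
outer loop
vertex -0.162 -2.566 3.198
vertex -0.485 -2.491 2.951
vertex -1.399 -2.355 4.532
endloop
endfacet
facet normal 0.513 -0.359 -0.780
outer loop
vertex -0.485 -2.491 2.951
vertex -0.501 -2.985 3.168
vertex -0.817 -2.705 2.831
endloop
endfacet
facet normal -0.429 0.845 -0.320
outer loop
vertex -0.485 -2.491 2.951
vertex -0.817 -2.705 2.831
vertex -1.399 -2.355 4.532
endloop
endfacet
facet normal 0.511 -0.361 -0.780
outer loop
vertex -0.817 -2.705 2.831
vertex -0.501 -2.985 3.168
vertex -0.965 -3.083 2.909
endloop
endfacet
facet normal -0.891 0.274 -0.361
outer loop
vertex -0.817 -2.705 2.831
vertex -0.965 -3.083 2.909
vertex -1.399 -2.355 4.532
endloop
endfacet
facet normal 0.512 -0.359 -0.781
outer loop
vertex -0.965 -3.083 2.909
vertex -0.501 -2.985 3.168
vertex -0.841 -3.404 3.138
endloop
endfacet
facet normal -0.914 -0.400 -0.065
outer loop
vertex -0.965 -3.083 2.909
vertex -0.841 -3.404 3.138
vertex -1.399 -2.355 4.532
endloop
endfacet
facet normal 0.513 -0.360 -0.780
outer loop
vertex -0.841 -3.404 3.138
vertex -0.501 -2.985 3.168
vertex -0.518 -3.479 3.385
endloop
endfacet
facet normal -0.483 -0.781 0.395
outer loop
vertex -0.841 -3.404 3.138
vertex -0.518 -3.479 3.385
vertex -1.399 -2.355 4.532
endloop
endfacet
facet normal 0.514 -0.360 -0.779
outer loop
vertex -0.518 -3.479 3.385
vertex -0.501 -2.985 3.168
vertex -0.186 -3.265 3.505
endloop
endfacet
facet normal 0.147 -0.648 0.748
outer loop
vertex -0.518 -3.479 3.385
vertex -0.186 -3.265 3.505
vertex -1.399 -2.355 4.532
endloop
endfacet
facet normal 0.512 -0.361 -0.779
outer loop
vertex -0.186 -3.265 3.505
vertex -0.501 -2.985 3.168
vertex -0.038 -2.887 3.427
endloop
endfacet
facet normal 0.610 -0.076 0.788
outer loop
vertex -0.186 -3.265 3.505
vertex -0.038 -2.887 3.427
vertex -1.399 -2.355 4.532
endloop
endfacet
facet normal 0.512 -0.359 -0.780
outer loop
vertex -0.038 -2.887 3.427
vertex -0.501 -2.985 3.168
vertex -0.162 -2.566 3.198
endloop
endfacet
facet normal 0.633 0.596 0.493
outer loop
vertex -0.038 -2.887 3.427
vertex -0.162 -2.566 3.198
vertex -1.399 -2.355 4.532
endloop
endfacet
facet normal -0.799 -0.292 0.526
outer loop
vertex 1.995 -2.584 3.565
vertex 1.864 -1.193 4.138
vertex 1.358 -2.309 2.751
endloop
endfacet
facet normal 0.087 -0.921 -0.379
outer loop
vertex 2.676 -1.827 1.882
vertex 1.995 -2.584 3.565
vertex 1.358 -2.309 2.751
endloop
endfacet
facet normal -0.799 -0.291 0.526
outer loop
vertex 1.358 -2.309 2.751
vertex 1.864 -1.193 4.138
vertex 1.227 -0.917 3.323
endloop
endfacet
facet normal -0.596 0.257 -0.761
outer loop
vertex 1.227 -0.917 3.323
vertex 2.676 -1.827 1.882
vertex 1.358 -2.309 2.751
endloop
endfacet
facet normal 0.596 -0.257 0.761
outer loop
vertex 1.995 -2.584 3.565
vertex 3.182 -0.711 3.269
vertex 1.864 -1.193 4.138
endloop
endfacet
facet normal 0.086 -0.921 -0.379
outer loop
vertex 3.313 -2.103 2.697
vertex 1.995 -2.584 3.565
vertex 2.676 -1.827 1.882
endloop
endfacet
facet normal 0.595 -0.257 0.761
outer loop
vertex 3.313 -2.103 2.697
vertex 3.182 -0.711 3.269
vertex 1.995 -2.584 3.565
endloop
endfacet
facet normal -0.087 0.921 0.380
outer loop
vertex 1.864 -1.193 4.138
vertex 3.182 -0.711 3.269
vertex 1.227 -0.917 3.323
endloop
endfacet
facet normal -0.595 0.257 -0.761
outer loop
vertex 2.545 -0.436 2.455
vertex 2.676 -1.827 1.882
vertex 1.227 -0.917 3.323
endloop
endfacet
facet normal -0.087 0.921 0.379
outer loop
vertex 1.227 -0.917 3.323
vertex 3.182 -0.711 3.269
vertex 2.545 -0.436 2.455
endloop
endfacet
facet normal 0.799 0.292 -0.526
outer loop
vertex 2.545 -0.436 2.455
vertex 3.313 -2.103 2.697
vertex 2.676 -1.827 1.882
endloop
endfacet
facet normal 0.799 0.292 -0.526
outer loop
vertex 3.182 -0.711 3.269
vertex 3.313 -2.103 2.697
vertex 2.545 -0.436 2.455
endloop
endfacet
facet normal 0.005 0.135 -0.991
outer loop
vertex -0.004 -0.485 1.509
vertex -0.618 -0.751 1.47
vertex -0.544 -0.091 1.56
endloop
endfacet
facet normal 0.514 0.629 0.583
outer loop
vertex -0.004 -0.485 1.509
vertex -0.544 -0.091 1.56
vertex -0.622 -0.889 2.49
endloop
endfacet
facet normal 0.005 0.135 -0.991
outer loop
vertex -0.544 -0.091 1.56
vertex -0.618 -0.751 1.47
vertex -1.157 -0.357 1.521
endloop
endfacet
facet normal -0.352 0.725 0.592
outer loop
vertex -0.544 -0.091 1.56
vertex -1.157 -0.357 1.521
vertex -0.622 -0.889 2.49
endloop
endfacet
facet normal 0.005 0.135 -0.991
outer loop
vertex -1.157 -0.357 1.521
vertex -0.618 -0.751 1.47
vertex -1.231 -1.017 1.431
endloop
endfacet
facet normal -0.868 0.030 0.496
outer loop
vertex -1.157 -0.357 1.521
vertex -1.231 -1.017 1.431
vertex -0.622 -0.889 2.49
endloop
endfacet
facet normal 0.005 0.135 -0.991
outer loop
vertex -1.231 -1.017 1.431
vertex -0.618 -0.751 1.47
vertex -0.692 -1.411 1.38
endloop
endfacet
facet normal -0.519 -0.760 0.390
outer loop
vertex -1.231 -1.017 1.431
vertex -0.692 -1.411 1.38
vertex -0.622 -0.889 2.49
endloop
endfacet
facet normal 0.005 0.135 -0.991
outer loop
vertex -0.692 -1.411 1.38
vertex -0.618 -0.751 1.47
vertex -0.078 -1.145 1.419
endloop
endfacet
facet normal 0.347 -0.857 0.381
outer loop
vertex -0.692 -1.411 1.38
vertex -0.078 -1.145 1.419
vertex -0.622 -0.889 2.49
endloop
endfacet
facet normal 0.005 0.135 -0.991
outer loop
vertex -0.078 -1.145 1.419
vertex -0.618 -0.751 1.47
vertex -0.004 -0.485 1.509
endloop
endfacet
facet normal 0.864 -0.162 0.477
outer loop
vertex -0.078 -1.145 1.419
vertex -0.004 -0.485 1.509
vertex -0.622 -0.889 2.49
endloop
endfacet

endsolid


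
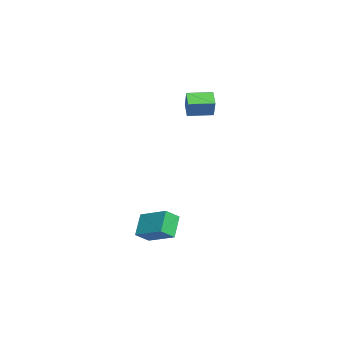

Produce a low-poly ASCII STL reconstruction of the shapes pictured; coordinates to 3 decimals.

solid 
facet normal -0.672 0.221 0.707
outer loop
vertex 2.799 -1.781 -3.128
vertex 4.131 -0.349 -2.311
vertex 2.34 -0.958 -3.822
endloop
endfacet
facet normal -0.628 -0.676 -0.385
outer loop
vertex 3.469 -1.331 -5.009
vertex 2.799 -1.781 -3.128
vertex 2.34 -0.958 -3.822
endloop
endfacet
facet normal -0.672 0.222 0.707
outer loop
vertex 2.34 -0.958 -3.822
vertex 4.131 -0.349 -2.311
vertex 3.673 0.474 -3.005
endloop
endfacet
facet normal -0.392 0.703 -0.593
outer loop
vertex 3.673 0.474 -3.005
vertex 3.469 -1.331 -5.009
vertex 2.34 -0.958 -3.822
endloop
endfacet
facet normal 0.392 -0.703 0.594
outer loop
vertex 2.799 -1.781 -3.128
vertex 5.26 -0.722 -3.498
vertex 4.131 -0.349 -2.311
endloop
endfacet
facet normal -0.629 -0.675 -0.386
outer loop
vertex 3.927 -2.154 -4.315
vertex 2.799 -1.781 -3.128
vertex 3.469 -1.331 -5.009
endloop
endfacet
facet normal 0.392 -0.703 0.593
outer loop
vertex 3.927 -2.154 -4.315
vertex 5.26 -0.722 -3.498
vertex 2.799 -1.781 -3.128
endloop
endfacet
facet normal 0.629 0.675 0.386
outer loop
vertex 4.131 -0.349 -2.311
vertex 5.26 -0.722 -3.498
vertex 3.673 0.474 -3.005
endloop
endfacet
facet normal -0.392 0.703 -0.593
outer loop
vertex 4.801 0.101 -4.192
vertex 3.469 -1.331 -5.009
vertex 3.673 0.474 -3.005
endloop
endfacet
facet normal 0.629 0.675 0.385
outer loop
vertex 3.673 0.474 -3.005
vertex 5.26 -0.722 -3.498
vertex 4.801 0.101 -4.192
endloop
endfacet
facet normal 0.672 -0.222 -0.707
outer loop
vertex 4.801 0.101 -4.192
vertex 3.927 -2.154 -4.315
vertex 3.469 -1.331 -5.009
endloop
endfacet
facet normal 0.672 -0.222 -0.707
outer loop
vertex 5.26 -0.722 -3.498
vertex 3.927 -2.154 -4.315
vertex 4.801 0.101 -4.192
endloop
endfacet
facet normal -0.860 -0.039 0.508
outer loop
vertex -4.098 1.457 4.475
vertex -4.172 3.145 4.48
vertex -4.829 1.428 3.235
endloop
endfacet
facet normal 0.044 -0.999 -0.002
outer loop
vertex -3.788 1.475 2.62
vertex -4.098 1.457 4.475
vertex -4.829 1.428 3.235
endloop
endfacet
facet normal -0.861 -0.039 0.508
outer loop
vertex -4.829 1.428 3.235
vertex -4.172 3.145 4.48
vertex -4.903 3.116 3.239
endloop
endfacet
facet normal -0.508 -0.020 -0.861
outer loop
vertex -4.903 3.116 3.239
vertex -3.788 1.475 2.62
vertex -4.829 1.428 3.235
endloop
endfacet
facet normal 0.508 0.020 0.861
outer loop
vertex -4.098 1.457 4.475
vertex -3.131 3.192 3.865
vertex -4.172 3.145 4.48
endloop
endfacet
facet normal 0.044 -0.999 -0.002
outer loop
vertex -3.057 1.504 3.861
vertex -4.098 1.457 4.475
vertex -3.788 1.475 2.62
endloop
endfacet
facet normal 0.507 0.020 0.862
outer loop
vertex -3.057 1.504 3.861
vertex -3.131 3.192 3.865
vertex -4.098 1.457 4.475
endloop
endfacet
facet normal -0.044 0.999 0.002
outer loop
vertex -4.172 3.145 4.48
vertex -3.131 3.192 3.865
vertex -4.903 3.116 3.239
endloop
endfacet
facet normal -0.507 -0.020 -0.862
outer loop
vertex -3.862 3.163 2.625
vertex -3.788 1.475 2.62
vertex -4.903 3.116 3.239
endloop
endfacet
facet normal -0.044 0.999 0.002
outer loop
vertex -4.903 3.116 3.239
vertex -3.131 3.192 3.865
vertex -3.862 3.163 2.625
endloop
endfacet
facet normal 0.861 0.039 -0.508
outer loop
vertex -3.862 3.163 2.625
vertex -3.057 1.504 3.861
vertex -3.788 1.475 2.62
endloop
endfacet
facet normal 0.860 0.039 -0.508
outer loop
vertex -3.131 3.192 3.865
vertex -3.057 1.504 3.861
vertex -3.862 3.163 2.625
endloop
endfacet

endsolid


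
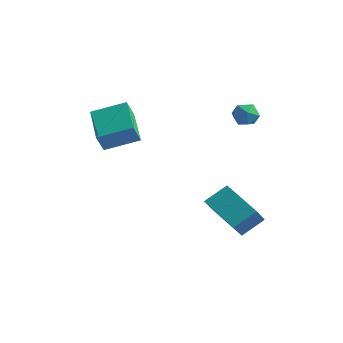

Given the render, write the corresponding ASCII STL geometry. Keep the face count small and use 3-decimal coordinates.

solid 
facet normal -0.910 0.249 0.332
outer loop
vertex 0.755 -0.244 -1.898
vertex 1.246 0.638 -1.213
vertex 0.643 0.477 -2.747
endloop
endfacet
facet normal -0.402 -0.723 -0.561
outer loop
vertex 2.454 -0.018 -3.407
vertex 0.755 -0.244 -1.898
vertex 0.643 0.477 -2.747
endloop
endfacet
facet normal -0.910 0.249 0.332
outer loop
vertex 0.643 0.477 -2.747
vertex 1.246 0.638 -1.213
vertex 1.134 1.36 -2.062
endloop
endfacet
facet normal -0.100 0.644 -0.758
outer loop
vertex 1.134 1.36 -2.062
vertex 2.454 -0.018 -3.407
vertex 0.643 0.477 -2.747
endloop
endfacet
facet normal 0.100 -0.644 0.758
outer loop
vertex 0.755 -0.244 -1.898
vertex 3.057 0.143 -1.873
vertex 1.246 0.638 -1.213
endloop
endfacet
facet normal -0.403 -0.723 -0.562
outer loop
vertex 2.566 -0.74 -2.558
vertex 0.755 -0.244 -1.898
vertex 2.454 -0.018 -3.407
endloop
endfacet
facet normal 0.100 -0.644 0.758
outer loop
vertex 2.566 -0.74 -2.558
vertex 3.057 0.143 -1.873
vertex 0.755 -0.244 -1.898
endloop
endfacet
facet normal 0.402 0.723 0.562
outer loop
vertex 1.246 0.638 -1.213
vertex 3.057 0.143 -1.873
vertex 1.134 1.36 -2.062
endloop
endfacet
facet normal -0.100 0.644 -0.758
outer loop
vertex 2.945 0.864 -2.722
vertex 2.454 -0.018 -3.407
vertex 1.134 1.36 -2.062
endloop
endfacet
facet normal 0.403 0.723 0.561
outer loop
vertex 1.134 1.36 -2.062
vertex 3.057 0.143 -1.873
vertex 2.945 0.864 -2.722
endloop
endfacet
facet normal 0.910 -0.249 -0.332
outer loop
vertex 2.945 0.864 -2.722
vertex 2.566 -0.74 -2.558
vertex 2.454 -0.018 -3.407
endloop
endfacet
facet normal 0.910 -0.249 -0.331
outer loop
vertex 3.057 0.143 -1.873
vertex 2.566 -0.74 -2.558
vertex 2.945 0.864 -2.722
endloop
endfacet
facet normal -0.860 0.048 0.508
outer loop
vertex 1.353 1.57 3.06
vertex 1.133 1.062 2.735
vertex 1.453 0.978 3.285
endloop
endfacet
facet normal -0.315 0.290 0.904
outer loop
vertex 1.353 1.57 3.06
vertex 1.453 0.978 3.285
vertex 1.923 1.414 3.309
endloop
endfacet
facet normal -0.014 0.833 0.553
outer loop
vertex 1.353 1.57 3.06
vertex 1.923 1.414 3.309
vertex 1.893 1.768 2.775
endloop
endfacet
facet normal -0.370 0.927 -0.058
outer loop
vertex 1.353 1.57 3.06
vertex 1.893 1.768 2.775
vertex 1.405 1.551 2.421
endloop
endfacet
facet normal -0.893 0.442 -0.086
outer loop
vertex 1.353 1.57 3.06
vertex 1.405 1.551 2.421
vertex 1.133 1.062 2.735
endloop
endfacet
facet normal 0.167 -0.233 0.958
outer loop
vertex 1.923 1.414 3.309
vertex 1.453 0.978 3.285
vertex 2.055 0.809 3.139
endloop
endfacet
facet normal -0.713 -0.624 0.319
outer loop
vertex 1.453 0.978 3.285
vertex 1.133 1.062 2.735
vertex 1.567 0.592 2.785
endloop
endfacet
facet normal -0.766 0.013 -0.643
outer loop
vertex 1.133 1.062 2.735
vertex 1.405 1.551 2.421
vertex 1.537 0.946 2.251
endloop
endfacet
facet normal 0.079 0.798 -0.598
outer loop
vertex 1.405 1.551 2.421
vertex 1.893 1.768 2.775
vertex 2.007 1.382 2.275
endloop
endfacet
facet normal 0.655 0.646 0.392
outer loop
vertex 1.893 1.768 2.775
vertex 1.923 1.414 3.309
vertex 2.327 1.298 2.825
endloop
endfacet
facet normal 0.370 -0.927 0.058
outer loop
vertex 2.107 0.79 2.5
vertex 2.055 0.809 3.139
vertex 1.567 0.592 2.785
endloop
endfacet
facet normal 0.014 -0.833 -0.553
outer loop
vertex 2.107 0.79 2.5
vertex 1.567 0.592 2.785
vertex 1.537 0.946 2.251
endloop
endfacet
facet normal 0.315 -0.290 -0.904
outer loop
vertex 2.107 0.79 2.5
vertex 1.537 0.946 2.251
vertex 2.007 1.382 2.275
endloop
endfacet
facet normal 0.860 -0.048 -0.508
outer loop
vertex 2.107 0.79 2.5
vertex 2.007 1.382 2.275
vertex 2.327 1.298 2.825
endloop
endfacet
facet normal 0.893 -0.442 0.086
outer loop
vertex 2.107 0.79 2.5
vertex 2.327 1.298 2.825
vertex 2.055 0.809 3.139
endloop
endfacet
facet normal -0.079 -0.798 0.598
outer loop
vertex 1.567 0.592 2.785
vertex 2.055 0.809 3.139
vertex 1.453 0.978 3.285
endloop
endfacet
facet normal -0.655 -0.646 -0.392
outer loop
vertex 1.537 0.946 2.251
vertex 1.567 0.592 2.785
vertex 1.133 1.062 2.735
endloop
endfacet
facet normal -0.167 0.233 -0.958
outer loop
vertex 2.007 1.382 2.275
vertex 1.537 0.946 2.251
vertex 1.405 1.551 2.421
endloop
endfacet
facet normal 0.713 0.624 -0.319
outer loop
vertex 2.327 1.298 2.825
vertex 2.007 1.382 2.275
vertex 1.893 1.768 2.775
endloop
endfacet
facet normal 0.766 -0.013 0.643
outer loop
vertex 2.055 0.809 3.139
vertex 2.327 1.298 2.825
vertex 1.923 1.414 3.309
endloop
endfacet
facet normal -0.720 -0.610 -0.329
outer loop
vertex -2.351 -3.222 2.007
vertex -3.654 -1.994 2.58
vertex -2.323 -2.792 1.149
endloop
endfacet
facet normal 0.693 -0.653 -0.305
outer loop
vertex -1.206 -1.846 1.66
vertex -2.351 -3.222 2.007
vertex -2.323 -2.792 1.149
endloop
endfacet
facet normal -0.720 -0.610 -0.329
outer loop
vertex -2.323 -2.792 1.149
vertex -3.654 -1.994 2.58
vertex -3.626 -1.564 1.722
endloop
endfacet
facet normal 0.029 0.448 -0.894
outer loop
vertex -3.626 -1.564 1.722
vertex -1.206 -1.846 1.66
vertex -2.323 -2.792 1.149
endloop
endfacet
facet normal -0.029 -0.448 0.894
outer loop
vertex -2.351 -3.222 2.007
vertex -2.537 -1.048 3.091
vertex -3.654 -1.994 2.58
endloop
endfacet
facet normal 0.693 -0.653 -0.305
outer loop
vertex -1.234 -2.276 2.518
vertex -2.351 -3.222 2.007
vertex -1.206 -1.846 1.66
endloop
endfacet
facet normal -0.029 -0.448 0.894
outer loop
vertex -1.234 -2.276 2.518
vertex -2.537 -1.048 3.091
vertex -2.351 -3.222 2.007
endloop
endfacet
facet normal -0.693 0.653 0.305
outer loop
vertex -3.654 -1.994 2.58
vertex -2.537 -1.048 3.091
vertex -3.626 -1.564 1.722
endloop
endfacet
facet normal 0.029 0.448 -0.894
outer loop
vertex -2.509 -0.618 2.233
vertex -1.206 -1.846 1.66
vertex -3.626 -1.564 1.722
endloop
endfacet
facet normal -0.693 0.653 0.305
outer loop
vertex -3.626 -1.564 1.722
vertex -2.537 -1.048 3.091
vertex -2.509 -0.618 2.233
endloop
endfacet
facet normal 0.720 0.610 0.329
outer loop
vertex -2.509 -0.618 2.233
vertex -1.234 -2.276 2.518
vertex -1.206 -1.846 1.66
endloop
endfacet
facet normal 0.720 0.610 0.329
outer loop
vertex -2.537 -1.048 3.091
vertex -1.234 -2.276 2.518
vertex -2.509 -0.618 2.233
endloop
endfacet

endsolid


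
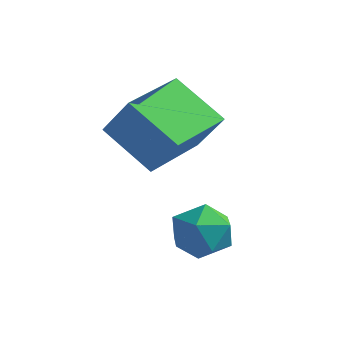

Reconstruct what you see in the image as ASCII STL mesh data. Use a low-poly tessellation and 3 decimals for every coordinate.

solid 
facet normal -0.983 0.165 0.085
outer loop
vertex 0.885 -1.566 -2.349
vertex 0.929 -1.742 -1.495
vertex 1.042 -0.924 -1.778
endloop
endfacet
facet normal -0.702 0.561 -0.438
outer loop
vertex 0.885 -1.566 -2.349
vertex 1.042 -0.924 -1.778
vertex 1.484 -0.958 -2.53
endloop
endfacet
facet normal -0.397 0.121 -0.910
outer loop
vertex 0.885 -1.566 -2.349
vertex 1.484 -0.958 -2.53
vertex 1.644 -1.797 -2.711
endloop
endfacet
facet normal -0.490 -0.548 -0.678
outer loop
vertex 0.885 -1.566 -2.349
vertex 1.644 -1.797 -2.711
vertex 1.301 -2.281 -2.072
endloop
endfacet
facet normal -0.852 -0.520 -0.063
outer loop
vertex 0.885 -1.566 -2.349
vertex 1.301 -2.281 -2.072
vertex 0.929 -1.742 -1.495
endloop
endfacet
facet normal -0.189 0.970 -0.155
outer loop
vertex 1.484 -0.958 -2.53
vertex 1.042 -0.924 -1.778
vertex 1.899 -0.759 -1.788
endloop
endfacet
facet normal -0.643 0.328 0.692
outer loop
vertex 1.042 -0.924 -1.778
vertex 0.929 -1.742 -1.495
vertex 1.556 -1.243 -1.149
endloop
endfacet
facet normal -0.432 -0.781 0.451
outer loop
vertex 0.929 -1.742 -1.495
vertex 1.301 -2.281 -2.072
vertex 1.716 -2.082 -1.33
endloop
endfacet
facet normal 0.153 -0.826 -0.543
outer loop
vertex 1.301 -2.281 -2.072
vertex 1.644 -1.797 -2.711
vertex 2.158 -2.116 -2.082
endloop
endfacet
facet normal 0.303 0.256 -0.918
outer loop
vertex 1.644 -1.797 -2.711
vertex 1.484 -0.958 -2.53
vertex 2.271 -1.298 -2.365
endloop
endfacet
facet normal 0.490 0.548 0.678
outer loop
vertex 2.315 -1.474 -1.511
vertex 1.899 -0.759 -1.788
vertex 1.556 -1.243 -1.149
endloop
endfacet
facet normal 0.397 -0.121 0.910
outer loop
vertex 2.315 -1.474 -1.511
vertex 1.556 -1.243 -1.149
vertex 1.716 -2.082 -1.33
endloop
endfacet
facet normal 0.702 -0.561 0.438
outer loop
vertex 2.315 -1.474 -1.511
vertex 1.716 -2.082 -1.33
vertex 2.158 -2.116 -2.082
endloop
endfacet
facet normal 0.983 -0.165 -0.085
outer loop
vertex 2.315 -1.474 -1.511
vertex 2.158 -2.116 -2.082
vertex 2.271 -1.298 -2.365
endloop
endfacet
facet normal 0.852 0.520 0.063
outer loop
vertex 2.315 -1.474 -1.511
vertex 2.271 -1.298 -2.365
vertex 1.899 -0.759 -1.788
endloop
endfacet
facet normal -0.153 0.826 0.543
outer loop
vertex 1.556 -1.243 -1.149
vertex 1.899 -0.759 -1.788
vertex 1.042 -0.924 -1.778
endloop
endfacet
facet normal -0.303 -0.256 0.918
outer loop
vertex 1.716 -2.082 -1.33
vertex 1.556 -1.243 -1.149
vertex 0.929 -1.742 -1.495
endloop
endfacet
facet normal 0.189 -0.970 0.155
outer loop
vertex 2.158 -2.116 -2.082
vertex 1.716 -2.082 -1.33
vertex 1.301 -2.281 -2.072
endloop
endfacet
facet normal 0.643 -0.328 -0.692
outer loop
vertex 2.271 -1.298 -2.365
vertex 2.158 -2.116 -2.082
vertex 1.644 -1.797 -2.711
endloop
endfacet
facet normal 0.432 0.781 -0.451
outer loop
vertex 1.899 -0.759 -1.788
vertex 2.271 -1.298 -2.365
vertex 1.484 -0.958 -2.53
endloop
endfacet
facet normal -0.541 0.050 -0.840
outer loop
vertex -1.619 -0.515 0.15
vertex -1.332 1.453 0.082
vertex -0.161 -0.761 -0.803
endloop
endfacet
facet normal -0.145 -0.989 0.034
outer loop
vertex 0.612 -0.833 0.398
vertex -1.619 -0.515 0.15
vertex -0.161 -0.761 -0.803
endloop
endfacet
facet normal -0.540 0.050 -0.840
outer loop
vertex -0.161 -0.761 -0.803
vertex -1.332 1.453 0.082
vertex 0.127 1.207 -0.871
endloop
endfacet
facet normal 0.829 -0.140 -0.542
outer loop
vertex 0.127 1.207 -0.871
vertex 0.612 -0.833 0.398
vertex -0.161 -0.761 -0.803
endloop
endfacet
facet normal -0.829 0.140 0.542
outer loop
vertex -1.619 -0.515 0.15
vertex -0.559 1.381 1.283
vertex -1.332 1.453 0.082
endloop
endfacet
facet normal -0.145 -0.989 0.034
outer loop
vertex -0.847 -0.587 1.351
vertex -1.619 -0.515 0.15
vertex 0.612 -0.833 0.398
endloop
endfacet
facet normal -0.829 0.140 0.541
outer loop
vertex -0.847 -0.587 1.351
vertex -0.559 1.381 1.283
vertex -1.619 -0.515 0.15
endloop
endfacet
facet normal 0.145 0.989 -0.034
outer loop
vertex -1.332 1.453 0.082
vertex -0.559 1.381 1.283
vertex 0.127 1.207 -0.871
endloop
endfacet
facet normal 0.829 -0.140 -0.541
outer loop
vertex 0.899 1.135 0.33
vertex 0.612 -0.833 0.398
vertex 0.127 1.207 -0.871
endloop
endfacet
facet normal 0.145 0.989 -0.034
outer loop
vertex 0.127 1.207 -0.871
vertex -0.559 1.381 1.283
vertex 0.899 1.135 0.33
endloop
endfacet
facet normal 0.540 -0.050 0.840
outer loop
vertex 0.899 1.135 0.33
vertex -0.847 -0.587 1.351
vertex 0.612 -0.833 0.398
endloop
endfacet
facet normal 0.541 -0.050 0.840
outer loop
vertex -0.559 1.381 1.283
vertex -0.847 -0.587 1.351
vertex 0.899 1.135 0.33
endloop
endfacet

endsolid


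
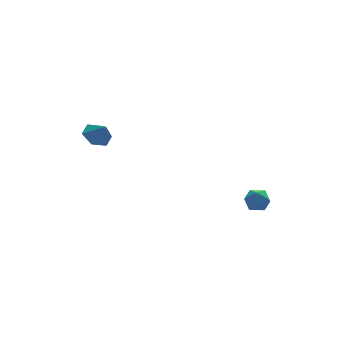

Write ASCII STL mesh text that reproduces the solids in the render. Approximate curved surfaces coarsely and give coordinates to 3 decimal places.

solid 
facet normal -0.284 0.544 -0.789
outer loop
vertex -3.326 4.133 -0.219
vertex -4.102 4.113 0.046
vertex -3.603 4.718 0.284
endloop
endfacet
facet normal 0.896 0.044 0.442
outer loop
vertex -3.326 4.133 -0.219
vertex -3.603 4.718 0.284
vertex -3.818 3.567 0.834
endloop
endfacet
facet normal -0.284 0.545 -0.789
outer loop
vertex -3.603 4.718 0.284
vertex -4.102 4.113 0.046
vertex -4.378 4.698 0.549
endloop
endfacet
facet normal 0.292 0.367 0.883
outer loop
vertex -3.603 4.718 0.284
vertex -4.378 4.698 0.549
vertex -3.818 3.567 0.834
endloop
endfacet
facet normal -0.283 0.545 -0.789
outer loop
vertex -4.378 4.698 0.549
vertex -4.102 4.113 0.046
vertex -4.878 4.092 0.31
endloop
endfacet
facet normal -0.440 0.009 0.898
outer loop
vertex -4.378 4.698 0.549
vertex -4.878 4.092 0.31
vertex -3.818 3.567 0.834
endloop
endfacet
facet normal -0.283 0.545 -0.789
outer loop
vertex -4.878 4.092 0.31
vertex -4.102 4.113 0.046
vertex -4.601 3.507 -0.193
endloop
endfacet
facet normal -0.567 -0.675 0.472
outer loop
vertex -4.878 4.092 0.31
vertex -4.601 3.507 -0.193
vertex -3.818 3.567 0.834
endloop
endfacet
facet normal -0.284 0.545 -0.789
outer loop
vertex -4.601 3.507 -0.193
vertex -4.102 4.113 0.046
vertex -3.825 3.527 -0.458
endloop
endfacet
facet normal 0.036 -0.999 0.031
outer loop
vertex -4.601 3.507 -0.193
vertex -3.825 3.527 -0.458
vertex -3.818 3.567 0.834
endloop
endfacet
facet normal -0.284 0.545 -0.789
outer loop
vertex -3.825 3.527 -0.458
vertex -4.102 4.113 0.046
vertex -3.326 4.133 -0.219
endloop
endfacet
facet normal 0.769 -0.639 0.016
outer loop
vertex -3.825 3.527 -0.458
vertex -3.326 4.133 -0.219
vertex -3.818 3.567 0.834
endloop
endfacet
facet normal -0.571 0.223 0.790
outer loop
vertex 2.452 0.414 -3.298
vertex 1.934 -0.069 -3.536
vertex 2.478 -0.299 -3.078
endloop
endfacet
facet normal 0.122 0.297 0.947
outer loop
vertex 2.452 0.414 -3.298
vertex 2.478 -0.299 -3.078
vertex 3.106 0.056 -3.27
endloop
endfacet
facet normal 0.401 0.772 0.494
outer loop
vertex 2.452 0.414 -3.298
vertex 3.106 0.056 -3.27
vertex 2.951 0.505 -3.846
endloop
endfacet
facet normal -0.118 0.991 0.057
outer loop
vertex 2.452 0.414 -3.298
vertex 2.951 0.505 -3.846
vertex 2.227 0.428 -4.01
endloop
endfacet
facet normal -0.719 0.653 0.240
outer loop
vertex 2.452 0.414 -3.298
vertex 2.227 0.428 -4.01
vertex 1.934 -0.069 -3.536
endloop
endfacet
facet normal 0.442 -0.331 0.833
outer loop
vertex 3.106 0.056 -3.27
vertex 2.478 -0.299 -3.078
vertex 2.993 -0.648 -3.49
endloop
endfacet
facet normal -0.679 -0.451 0.580
outer loop
vertex 2.478 -0.299 -3.078
vertex 1.934 -0.069 -3.536
vertex 2.269 -0.725 -3.654
endloop
endfacet
facet normal -0.918 0.245 -0.311
outer loop
vertex 1.934 -0.069 -3.536
vertex 2.227 0.428 -4.01
vertex 2.114 -0.276 -4.23
endloop
endfacet
facet normal 0.053 0.794 -0.606
outer loop
vertex 2.227 0.428 -4.01
vertex 2.951 0.505 -3.846
vertex 2.742 0.079 -4.422
endloop
endfacet
facet normal 0.893 0.438 0.101
outer loop
vertex 2.951 0.505 -3.846
vertex 3.106 0.056 -3.27
vertex 3.286 -0.151 -3.964
endloop
endfacet
facet normal 0.118 -0.991 -0.057
outer loop
vertex 2.768 -0.634 -4.202
vertex 2.993 -0.648 -3.49
vertex 2.269 -0.725 -3.654
endloop
endfacet
facet normal -0.401 -0.772 -0.494
outer loop
vertex 2.768 -0.634 -4.202
vertex 2.269 -0.725 -3.654
vertex 2.114 -0.276 -4.23
endloop
endfacet
facet normal -0.122 -0.297 -0.947
outer loop
vertex 2.768 -0.634 -4.202
vertex 2.114 -0.276 -4.23
vertex 2.742 0.079 -4.422
endloop
endfacet
facet normal 0.571 -0.223 -0.790
outer loop
vertex 2.768 -0.634 -4.202
vertex 2.742 0.079 -4.422
vertex 3.286 -0.151 -3.964
endloop
endfacet
facet normal 0.719 -0.653 -0.240
outer loop
vertex 2.768 -0.634 -4.202
vertex 3.286 -0.151 -3.964
vertex 2.993 -0.648 -3.49
endloop
endfacet
facet normal -0.053 -0.794 0.606
outer loop
vertex 2.269 -0.725 -3.654
vertex 2.993 -0.648 -3.49
vertex 2.478 -0.299 -3.078
endloop
endfacet
facet normal -0.893 -0.438 -0.101
outer loop
vertex 2.114 -0.276 -4.23
vertex 2.269 -0.725 -3.654
vertex 1.934 -0.069 -3.536
endloop
endfacet
facet normal -0.442 0.331 -0.833
outer loop
vertex 2.742 0.079 -4.422
vertex 2.114 -0.276 -4.23
vertex 2.227 0.428 -4.01
endloop
endfacet
facet normal 0.679 0.451 -0.580
outer loop
vertex 3.286 -0.151 -3.964
vertex 2.742 0.079 -4.422
vertex 2.951 0.505 -3.846
endloop
endfacet
facet normal 0.918 -0.245 0.311
outer loop
vertex 2.993 -0.648 -3.49
vertex 3.286 -0.151 -3.964
vertex 3.106 0.056 -3.27
endloop
endfacet

endsolid


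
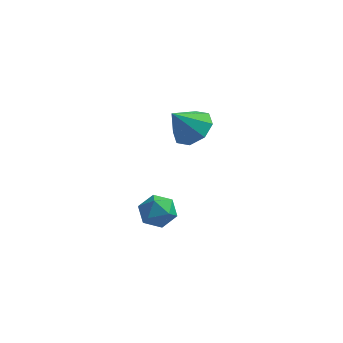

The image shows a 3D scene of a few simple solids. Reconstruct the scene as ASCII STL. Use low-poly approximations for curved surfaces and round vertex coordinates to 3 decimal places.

solid 
facet normal 0.479 0.400 -0.781
outer loop
vertex 1.102 4.22 3.878
vertex 0.546 3.602 3.221
vertex 0.412 4.569 3.634
endloop
endfacet
facet normal -0.064 0.483 0.873
outer loop
vertex 1.102 4.22 3.878
vertex 0.412 4.569 3.634
vertex -0.226 2.958 4.479
endloop
endfacet
facet normal 0.479 0.400 -0.781
outer loop
vertex 0.412 4.569 3.634
vertex 0.546 3.602 3.221
vertex -0.2 4.351 3.147
endloop
endfacet
facet normal -0.633 0.541 0.553
outer loop
vertex 0.412 4.569 3.634
vertex -0.2 4.351 3.147
vertex -0.226 2.958 4.479
endloop
endfacet
facet normal 0.479 0.400 -0.781
outer loop
vertex -0.2 4.351 3.147
vertex 0.546 3.602 3.221
vertex -0.375 3.695 2.704
endloop
endfacet
facet normal -0.976 0.160 0.148
outer loop
vertex -0.2 4.351 3.147
vertex -0.375 3.695 2.704
vertex -0.226 2.958 4.479
endloop
endfacet
facet normal 0.479 0.400 -0.781
outer loop
vertex -0.375 3.695 2.704
vertex 0.546 3.602 3.221
vertex -0.01 2.984 2.564
endloop
endfacet
facet normal -0.893 -0.437 -0.107
outer loop
vertex -0.375 3.695 2.704
vertex -0.01 2.984 2.564
vertex -0.226 2.958 4.479
endloop
endfacet
facet normal 0.479 0.400 -0.781
outer loop
vertex -0.01 2.984 2.564
vertex 0.546 3.602 3.221
vertex 0.68 2.635 2.808
endloop
endfacet
facet normal -0.433 -0.899 -0.061
outer loop
vertex -0.01 2.984 2.564
vertex 0.68 2.635 2.808
vertex -0.226 2.958 4.479
endloop
endfacet
facet normal 0.480 0.400 -0.781
outer loop
vertex 0.68 2.635 2.808
vertex 0.546 3.602 3.221
vertex 1.292 2.852 3.295
endloop
endfacet
facet normal 0.134 -0.957 0.258
outer loop
vertex 0.68 2.635 2.808
vertex 1.292 2.852 3.295
vertex -0.226 2.958 4.479
endloop
endfacet
facet normal 0.479 0.400 -0.781
outer loop
vertex 1.292 2.852 3.295
vertex 0.546 3.602 3.221
vertex 1.466 3.509 3.738
endloop
endfacet
facet normal 0.478 -0.575 0.664
outer loop
vertex 1.292 2.852 3.295
vertex 1.466 3.509 3.738
vertex -0.226 2.958 4.479
endloop
endfacet
facet normal 0.479 0.399 -0.781
outer loop
vertex 1.466 3.509 3.738
vertex 0.546 3.602 3.221
vertex 1.102 4.22 3.878
endloop
endfacet
facet normal 0.395 0.021 0.918
outer loop
vertex 1.466 3.509 3.738
vertex 1.102 4.22 3.878
vertex -0.226 2.958 4.479
endloop
endfacet
facet normal -0.603 0.085 0.793
outer loop
vertex -1.187 3.308 -1.459
vertex -1.651 2.502 -1.725
vertex -0.885 2.448 -1.137
endloop
endfacet
facet normal 0.039 0.362 0.931
outer loop
vertex -1.187 3.308 -1.459
vertex -0.885 2.448 -1.137
vertex -0.241 3.11 -1.422
endloop
endfacet
facet normal 0.166 0.877 0.451
outer loop
vertex -1.187 3.308 -1.459
vertex -0.241 3.11 -1.422
vertex -0.609 3.574 -2.188
endloop
endfacet
facet normal -0.399 0.917 0.018
outer loop
vertex -1.187 3.308 -1.459
vertex -0.609 3.574 -2.188
vertex -1.48 3.198 -2.374
endloop
endfacet
facet normal -0.874 0.428 0.229
outer loop
vertex -1.187 3.308 -1.459
vertex -1.48 3.198 -2.374
vertex -1.651 2.502 -1.725
endloop
endfacet
facet normal 0.526 -0.151 0.837
outer loop
vertex -0.241 3.11 -1.422
vertex -0.885 2.448 -1.137
vertex -0.12 2.182 -1.666
endloop
endfacet
facet normal -0.514 -0.599 0.614
outer loop
vertex -0.885 2.448 -1.137
vertex -1.651 2.502 -1.725
vertex -0.991 1.806 -1.852
endloop
endfacet
facet normal -0.953 -0.045 -0.300
outer loop
vertex -1.651 2.502 -1.725
vertex -1.48 3.198 -2.374
vertex -1.359 2.27 -2.618
endloop
endfacet
facet normal -0.185 0.745 -0.641
outer loop
vertex -1.48 3.198 -2.374
vertex -0.609 3.574 -2.188
vertex -0.715 2.932 -2.903
endloop
endfacet
facet normal 0.730 0.681 0.062
outer loop
vertex -0.609 3.574 -2.188
vertex -0.241 3.11 -1.422
vertex 0.051 2.878 -2.315
endloop
endfacet
facet normal 0.399 -0.917 -0.018
outer loop
vertex -0.413 2.072 -2.581
vertex -0.12 2.182 -1.666
vertex -0.991 1.806 -1.852
endloop
endfacet
facet normal -0.166 -0.877 -0.451
outer loop
vertex -0.413 2.072 -2.581
vertex -0.991 1.806 -1.852
vertex -1.359 2.27 -2.618
endloop
endfacet
facet normal -0.039 -0.362 -0.931
outer loop
vertex -0.413 2.072 -2.581
vertex -1.359 2.27 -2.618
vertex -0.715 2.932 -2.903
endloop
endfacet
facet normal 0.603 -0.085 -0.793
outer loop
vertex -0.413 2.072 -2.581
vertex -0.715 2.932 -2.903
vertex 0.051 2.878 -2.315
endloop
endfacet
facet normal 0.874 -0.428 -0.229
outer loop
vertex -0.413 2.072 -2.581
vertex 0.051 2.878 -2.315
vertex -0.12 2.182 -1.666
endloop
endfacet
facet normal 0.185 -0.745 0.641
outer loop
vertex -0.991 1.806 -1.852
vertex -0.12 2.182 -1.666
vertex -0.885 2.448 -1.137
endloop
endfacet
facet normal -0.730 -0.681 -0.062
outer loop
vertex -1.359 2.27 -2.618
vertex -0.991 1.806 -1.852
vertex -1.651 2.502 -1.725
endloop
endfacet
facet normal -0.526 0.151 -0.837
outer loop
vertex -0.715 2.932 -2.903
vertex -1.359 2.27 -2.618
vertex -1.48 3.198 -2.374
endloop
endfacet
facet normal 0.514 0.599 -0.614
outer loop
vertex 0.051 2.878 -2.315
vertex -0.715 2.932 -2.903
vertex -0.609 3.574 -2.188
endloop
endfacet
facet normal 0.953 0.045 0.300
outer loop
vertex -0.12 2.182 -1.666
vertex 0.051 2.878 -2.315
vertex -0.241 3.11 -1.422
endloop
endfacet

endsolid
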